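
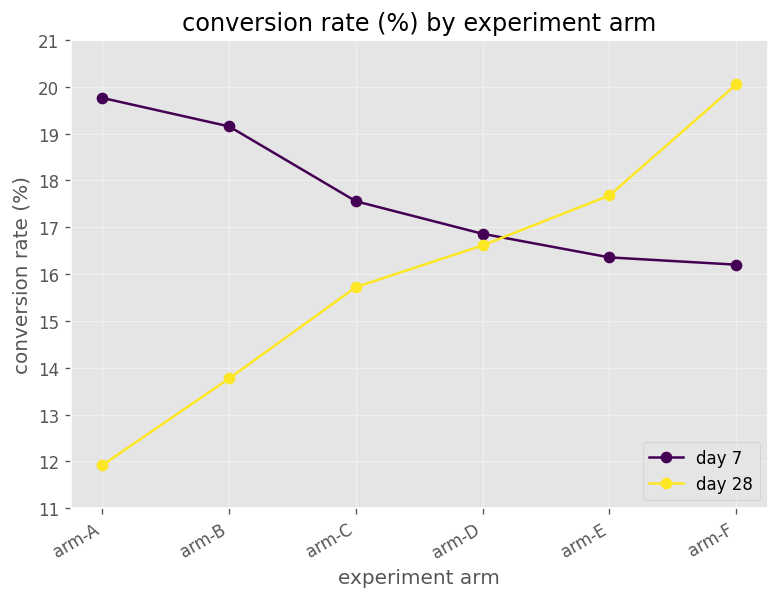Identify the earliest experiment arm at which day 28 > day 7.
arm-D: day 28 ≈ 17 vs day 7 ≈ 17 (not yet); arm-E: day 28 ≈ 18 vs day 7 ≈ 16 (first crossover).

arm-E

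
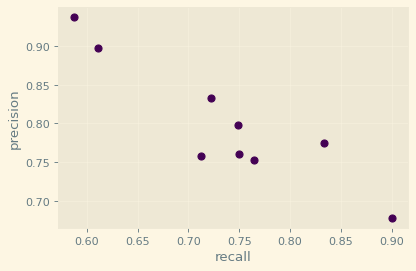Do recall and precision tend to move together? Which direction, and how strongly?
negative, strong

Points are negatively correlated; strong (|r| ≈ 0.9).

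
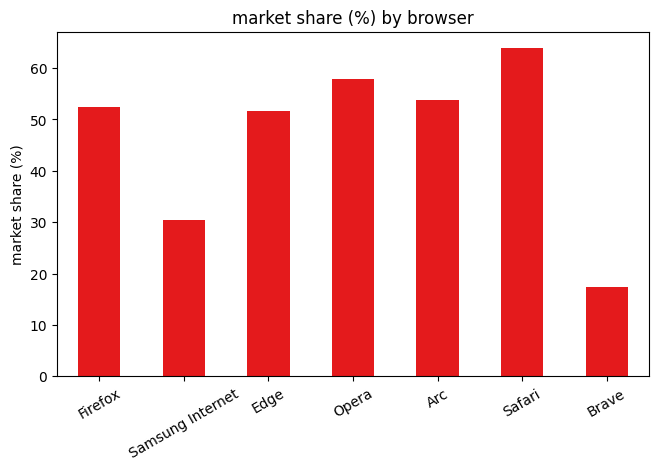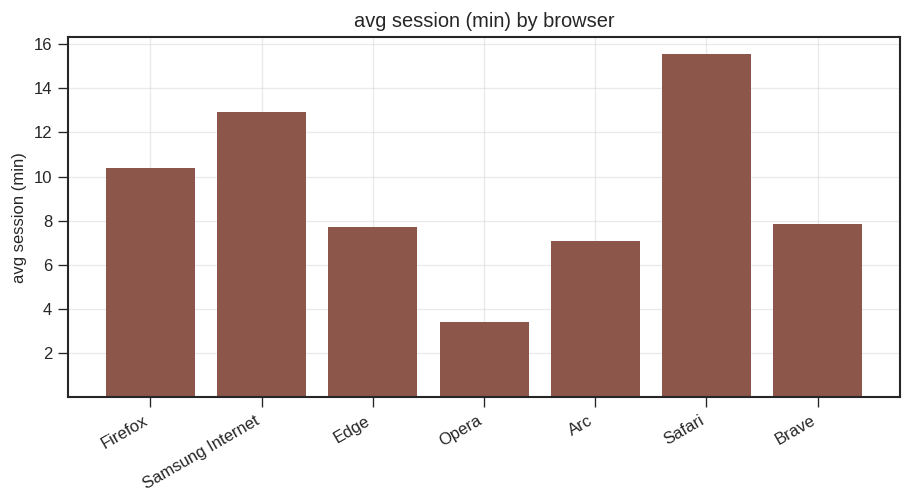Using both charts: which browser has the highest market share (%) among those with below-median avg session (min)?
Chart 2 median avg session (min) ≈ 8; below-median browsers: Edge, Opera, Arc. Among those, Opera has the highest market share (%) (≈ 60).

Opera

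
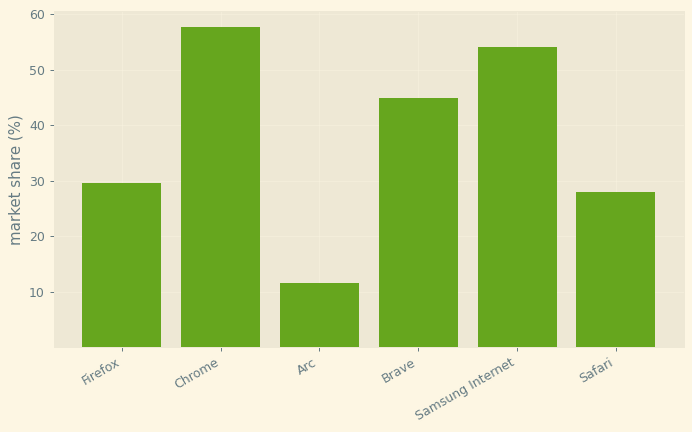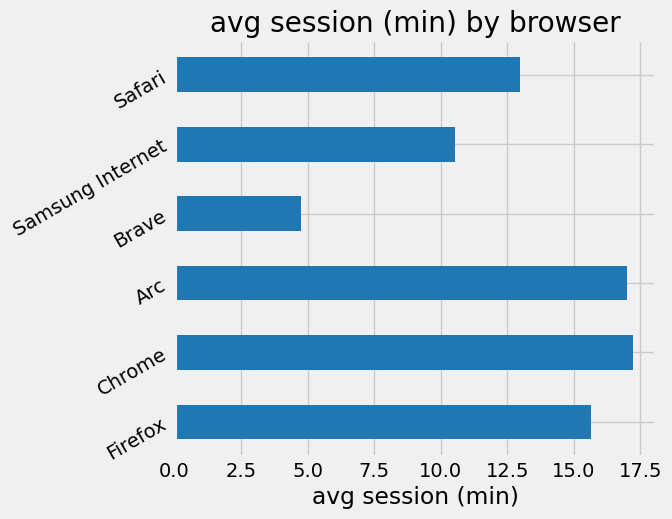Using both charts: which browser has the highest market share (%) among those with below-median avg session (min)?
Chart 2 median avg session (min) ≈ 14; below-median browsers: Brave, Samsung Internet, Safari. Among those, Samsung Internet has the highest market share (%) (≈ 50).

Samsung Internet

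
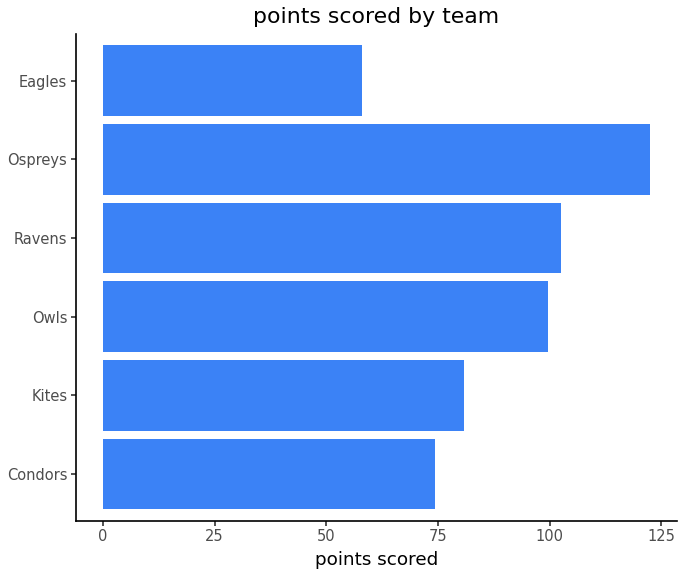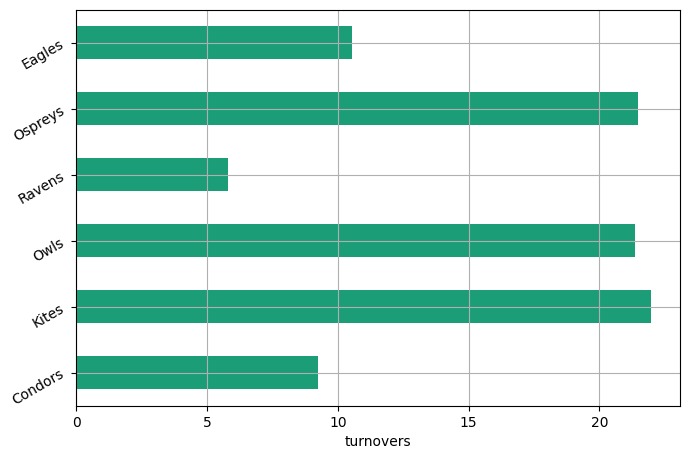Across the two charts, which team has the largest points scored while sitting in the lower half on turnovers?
Ravens

Chart 2 median turnovers ≈ 15; below-median teams: Condors, Ravens, Eagles. Among those, Ravens has the highest points scored (≈ 100).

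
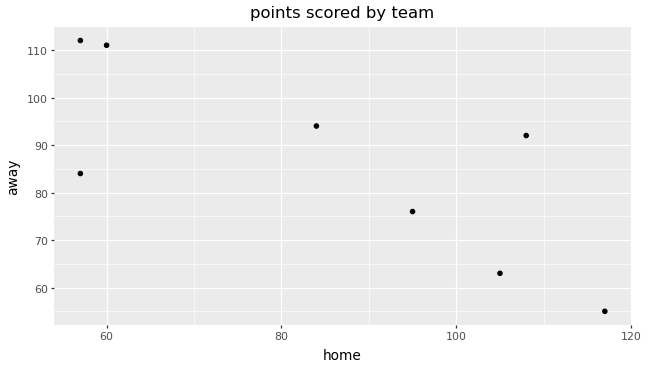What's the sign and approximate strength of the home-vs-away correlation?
Points are negatively correlated; strong (|r| ≈ 0.8).

negative, strong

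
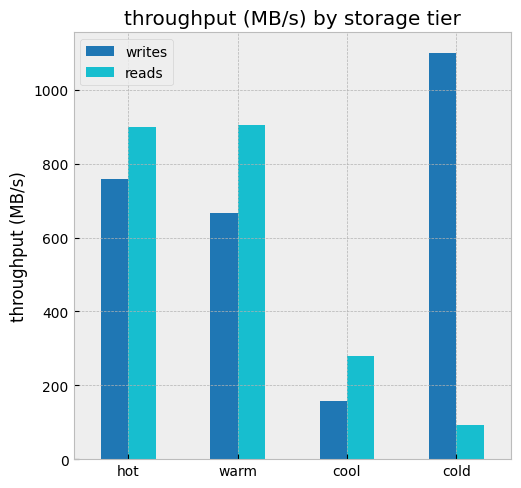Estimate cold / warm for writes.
cold ≈ 1100, warm ≈ 700; 1100/700 ≈ 1.57.

≈ 1.57×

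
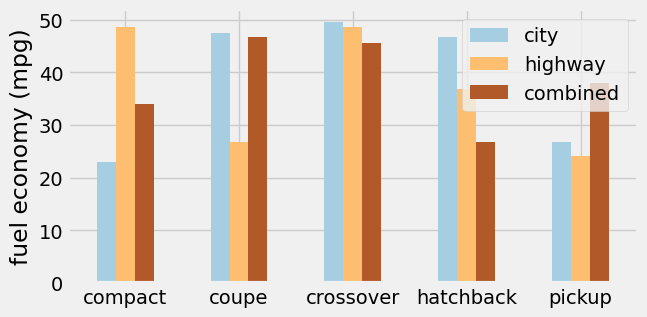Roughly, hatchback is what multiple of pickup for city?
≈ 1.8×

hatchback ≈ 45, pickup ≈ 25; 45/25 ≈ 1.8.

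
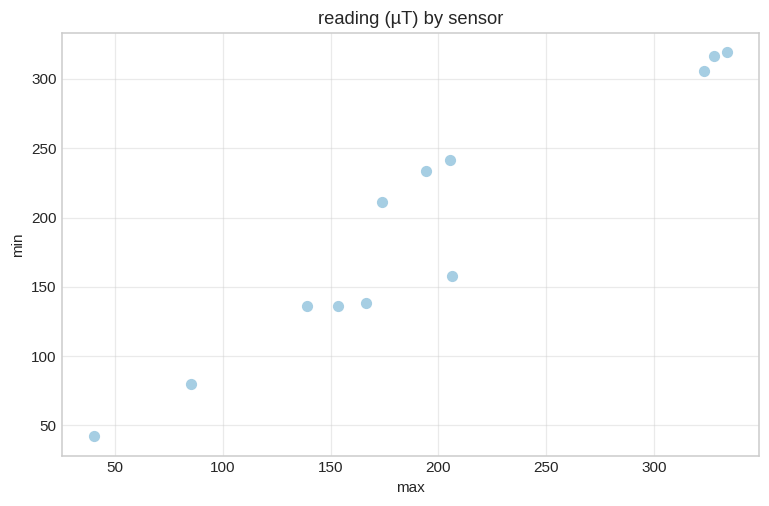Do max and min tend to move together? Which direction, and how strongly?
positive, strong

Points are positively correlated; strong (|r| ≈ 1.0).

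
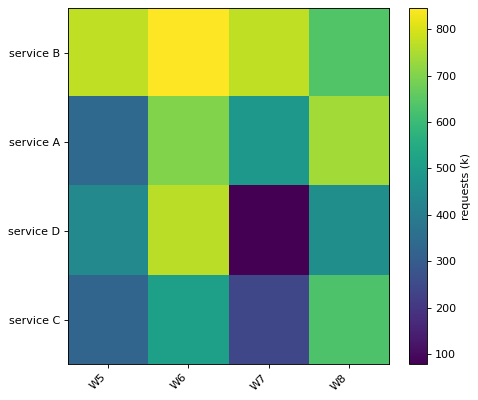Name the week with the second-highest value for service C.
Top 3 for service C: W8 ≈ 600, W6 ≈ 500, W5 ≈ 300.

W6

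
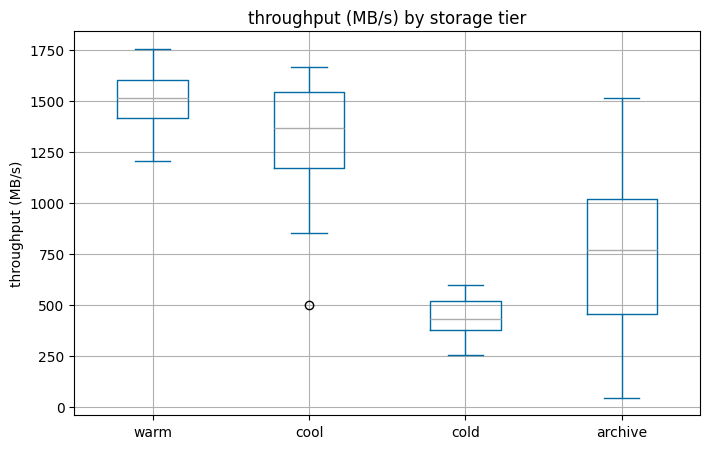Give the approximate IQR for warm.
Q3 ≈ 1600, Q1 ≈ 1400; IQR ≈ 200.

≈ 200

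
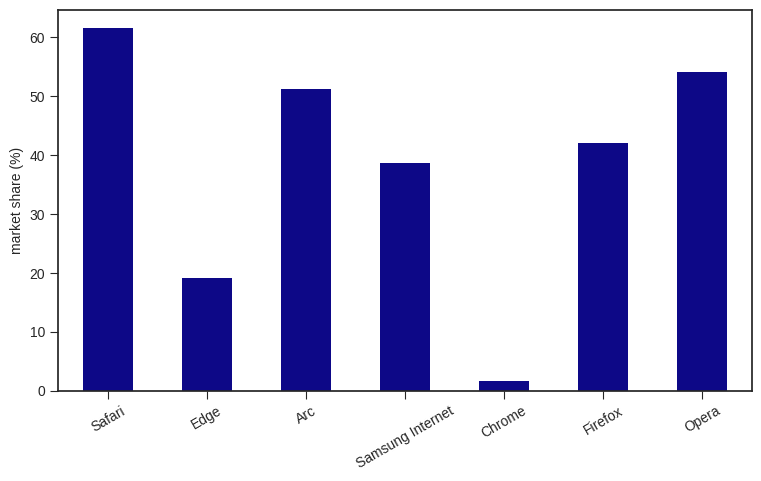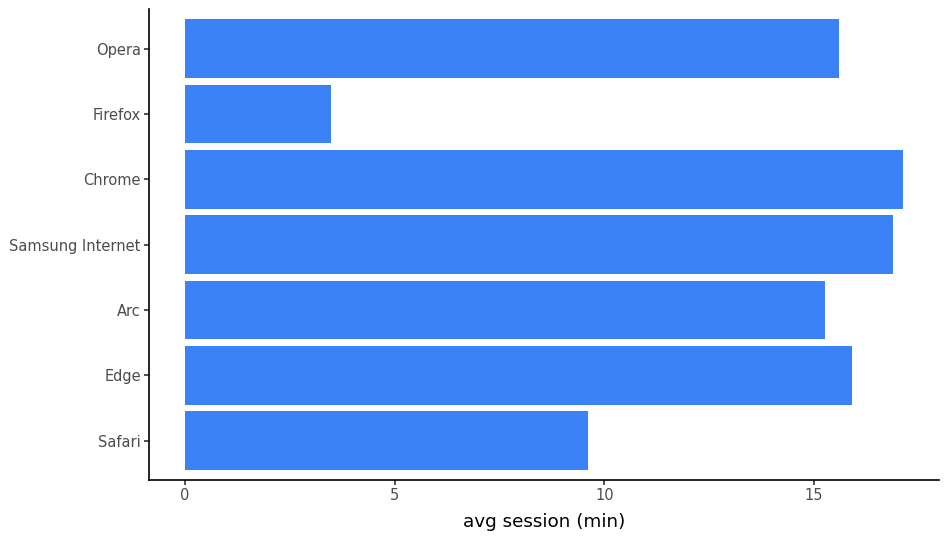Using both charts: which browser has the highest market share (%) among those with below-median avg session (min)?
Chart 2 median avg session (min) ≈ 16; below-median browsers: Safari, Arc, Firefox. Among those, Safari has the highest market share (%) (≈ 60).

Safari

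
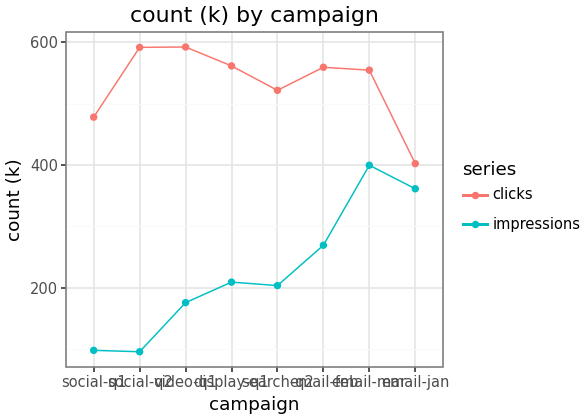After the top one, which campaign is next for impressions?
Top 3 for impressions: email-mar ≈ 400, email-jan ≈ 350, email-feb ≈ 250.

email-jan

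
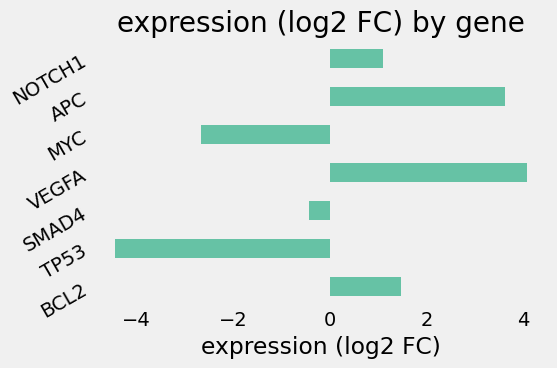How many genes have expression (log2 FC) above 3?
Above 3: VEGFA, APC.

2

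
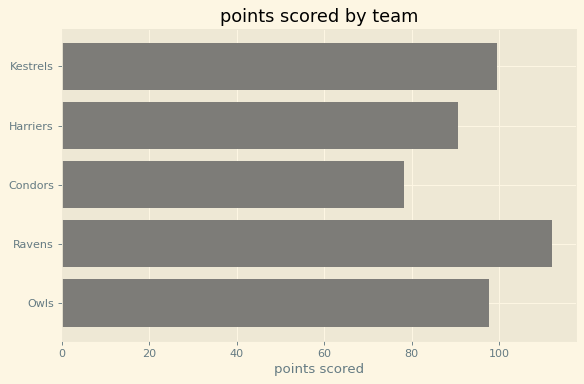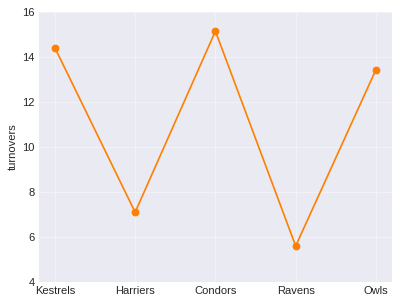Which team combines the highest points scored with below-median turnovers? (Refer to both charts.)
Ravens

Chart 2 median turnovers ≈ 14; below-median teams: Harriers, Ravens. Among those, Ravens has the highest points scored (≈ 120).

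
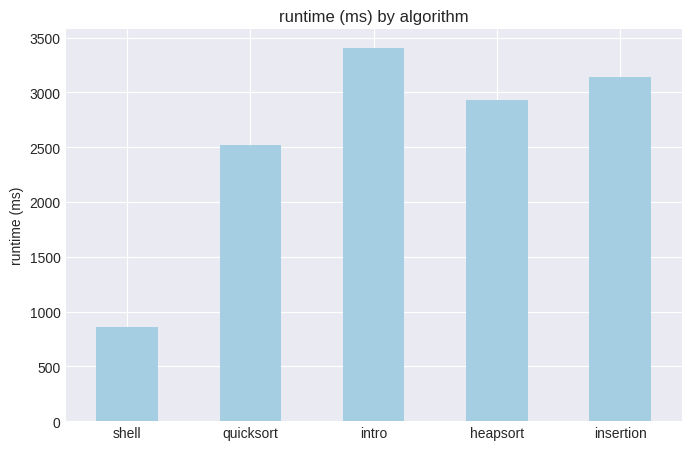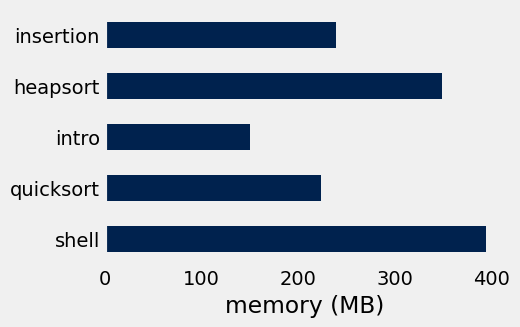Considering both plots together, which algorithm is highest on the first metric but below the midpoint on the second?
intro

Chart 2 median memory (MB) ≈ 250; below-median algorithms: quicksort, intro. Among those, intro has the highest runtime (ms) (≈ 3500).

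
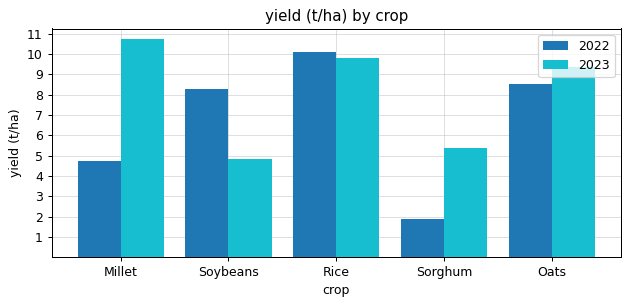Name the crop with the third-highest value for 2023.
Top 4 for 2023: Millet ≈ 11, Rice ≈ 10, Oats ≈ 9, Sorghum ≈ 5.

Oats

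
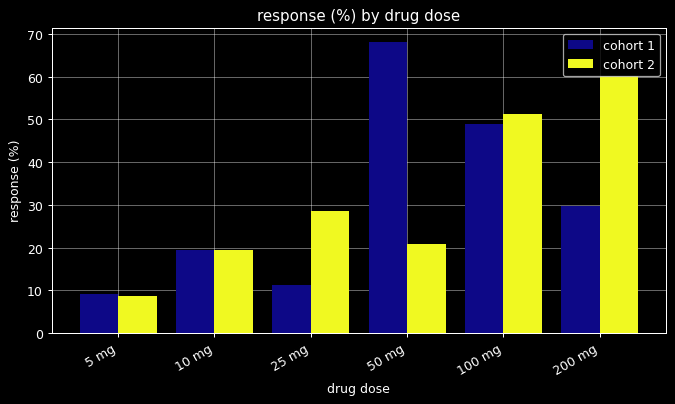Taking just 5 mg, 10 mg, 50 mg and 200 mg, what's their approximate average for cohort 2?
(10 + 20 + 20 + 60) / 4 ≈ 28.

≈ 28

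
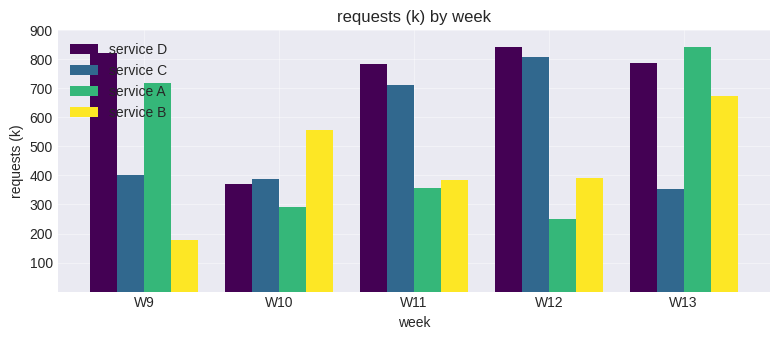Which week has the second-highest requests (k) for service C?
W11

Top 3 for service C: W12 ≈ 800, W11 ≈ 700, W9 ≈ 400.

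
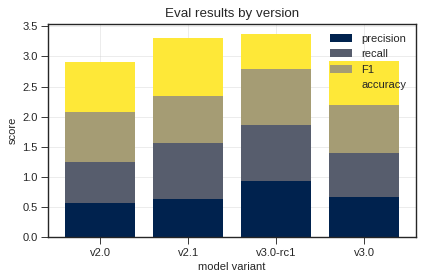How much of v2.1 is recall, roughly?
recall top ≈ 1.5, bottom ≈ 0.5; segment ≈ 1.0.

≈ 1.0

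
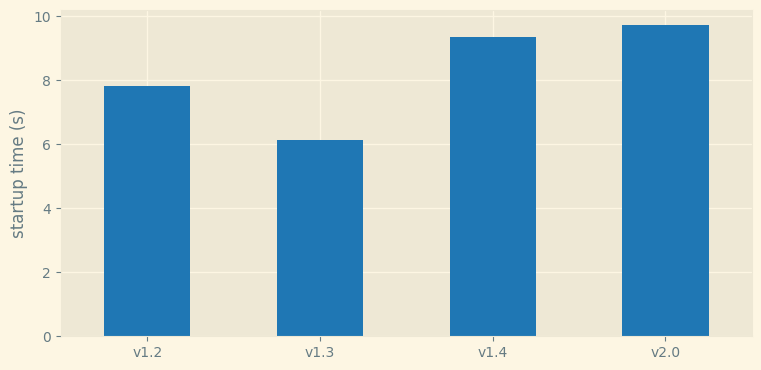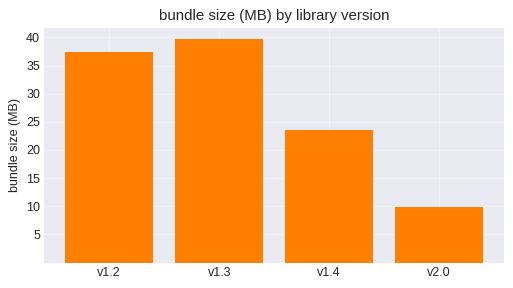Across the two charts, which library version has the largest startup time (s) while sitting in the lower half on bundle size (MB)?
v2.0

Chart 2 median bundle size (MB) ≈ 30; below-median library versions: v1.4, v2.0. Among those, v2.0 has the highest startup time (s) (≈ 10).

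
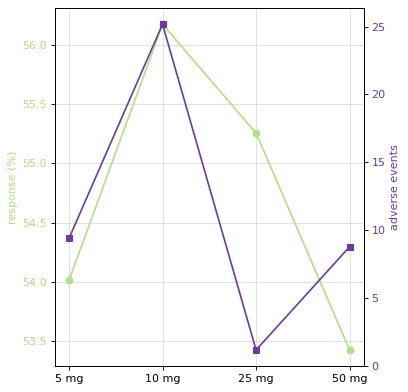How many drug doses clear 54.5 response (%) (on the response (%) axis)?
Above 54.5: 10 mg, 25 mg.

2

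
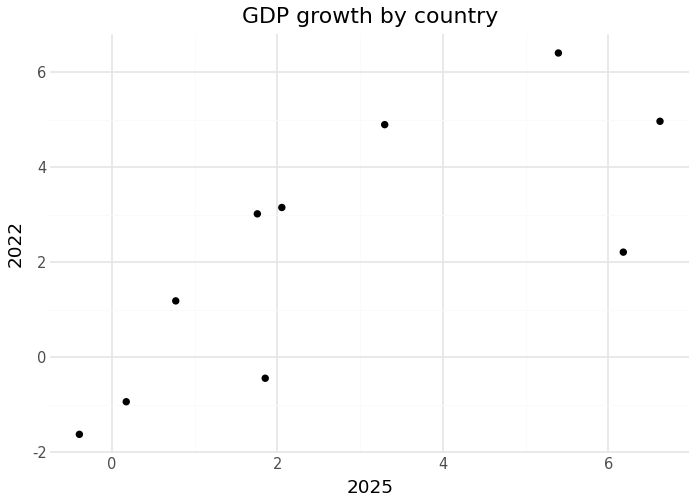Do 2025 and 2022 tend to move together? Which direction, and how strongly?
Points are positively correlated; strong (|r| ≈ 0.8).

positive, strong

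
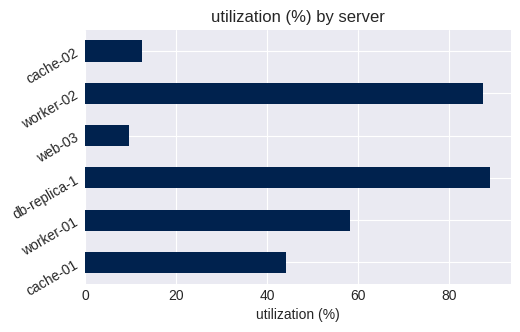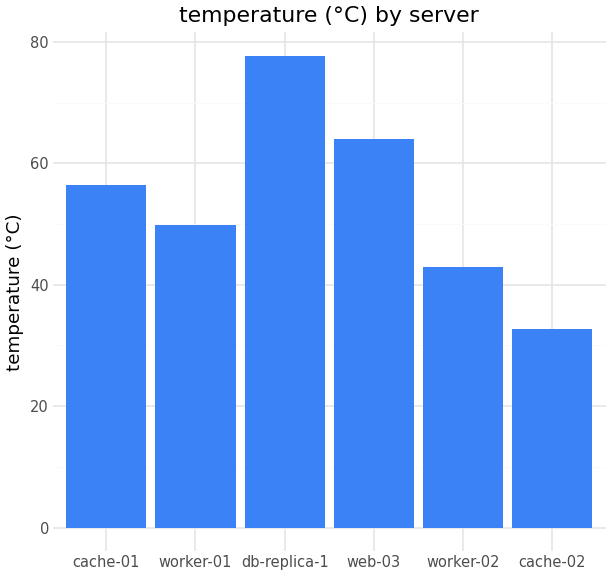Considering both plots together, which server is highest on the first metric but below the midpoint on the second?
Chart 2 median temperature (°C) ≈ 50; below-median servers: worker-01, worker-02, cache-02. Among those, worker-02 has the highest utilization (%) (≈ 90).

worker-02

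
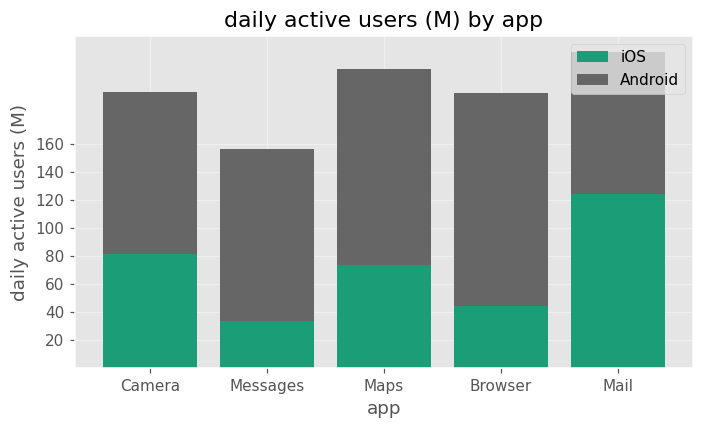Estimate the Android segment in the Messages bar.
≈ 120

Android top ≈ 160, bottom ≈ 40; segment ≈ 120.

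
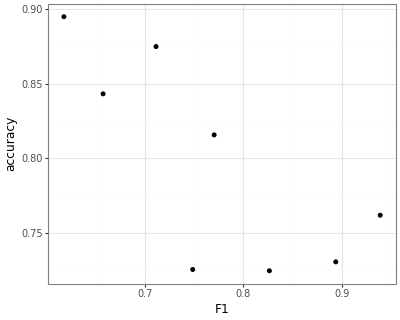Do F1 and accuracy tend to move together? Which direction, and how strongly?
negative, strong

Points are negatively correlated; strong (|r| ≈ 0.8).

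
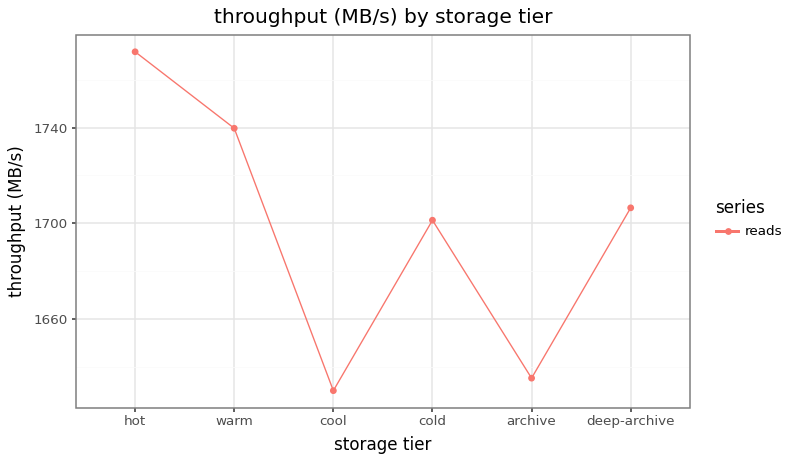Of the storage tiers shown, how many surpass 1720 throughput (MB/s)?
2

Above 1720: hot, warm.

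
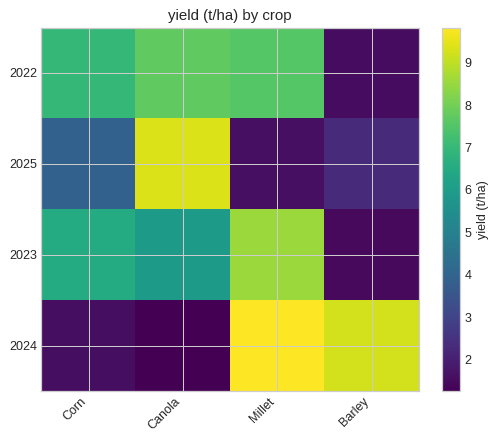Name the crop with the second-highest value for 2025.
Top 3 for 2025: Canola ≈ 9, Corn ≈ 4, Barley ≈ 2.

Corn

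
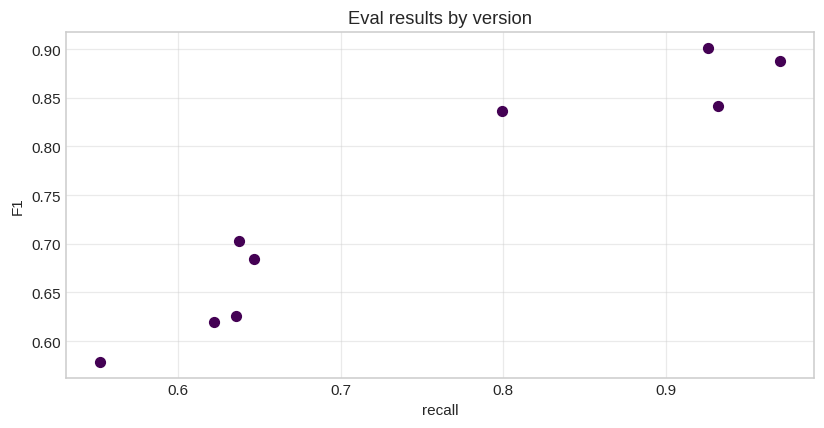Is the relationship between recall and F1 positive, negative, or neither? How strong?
positive, strong

Points are positively correlated; strong (|r| ≈ 1.0).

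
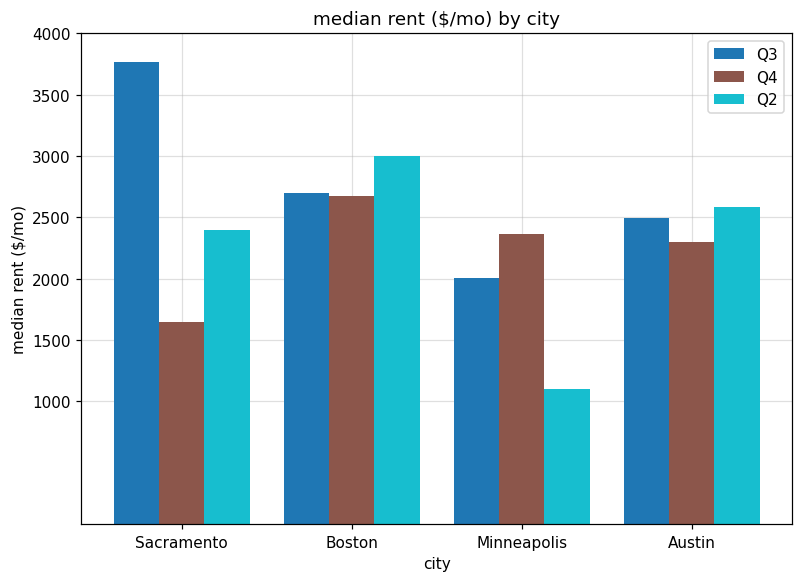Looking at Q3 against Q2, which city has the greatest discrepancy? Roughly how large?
Sacramento, ≈ 1500 $/mo

Sacramento: Q3 ≈ 4000, Q2 ≈ 2500 → gap ≈ 1500. Next-largest (Minneapolis) is only ≈ 1000.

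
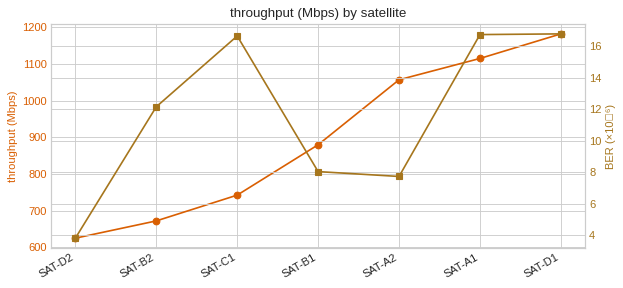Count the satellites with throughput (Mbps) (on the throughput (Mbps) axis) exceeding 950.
Above 950: SAT-A2, SAT-A1, SAT-D1.

3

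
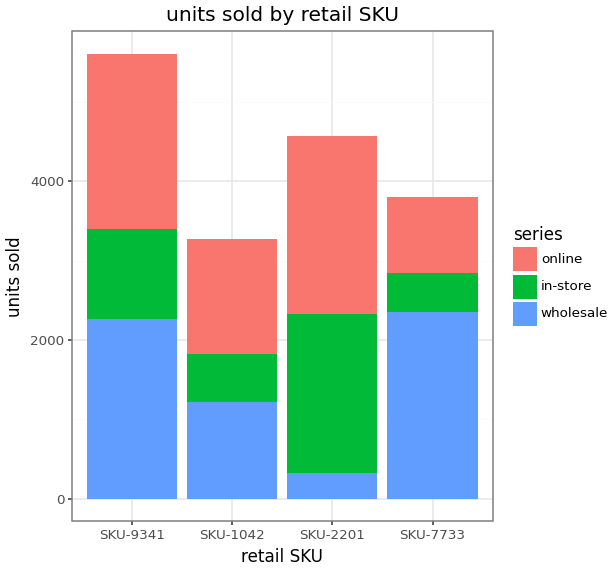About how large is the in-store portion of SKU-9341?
in-store top ≈ 3500, bottom ≈ 2500; segment ≈ 1000.

≈ 1000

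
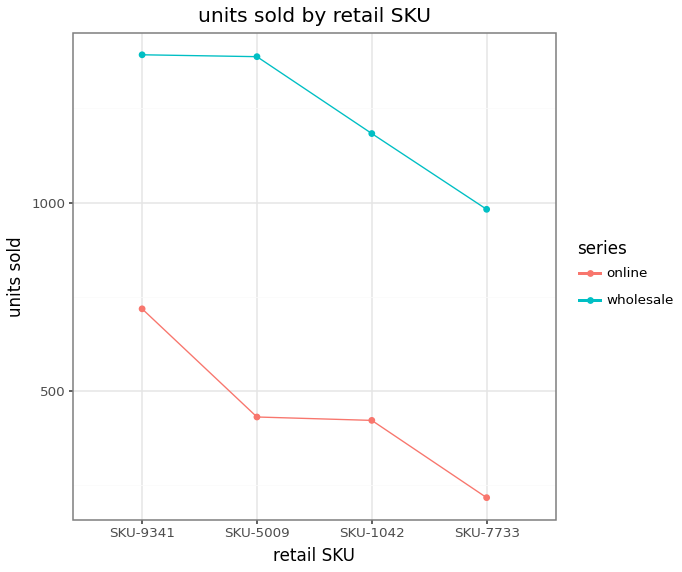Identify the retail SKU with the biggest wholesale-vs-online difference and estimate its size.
SKU-5009: wholesale ≈ 1400, online ≈ 400 → gap ≈ 1000. Next-largest (SKU-7733) is only ≈ 800.

SKU-5009, ≈ 1000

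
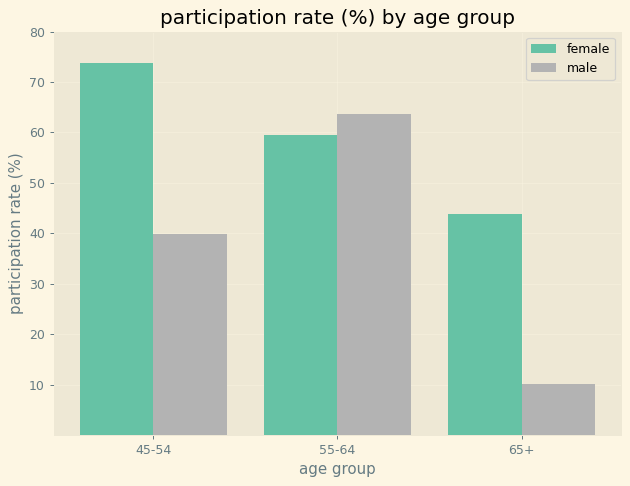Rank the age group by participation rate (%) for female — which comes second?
Top 3 for female: 45-54 ≈ 70, 55-64 ≈ 60, 65+ ≈ 40.

55-64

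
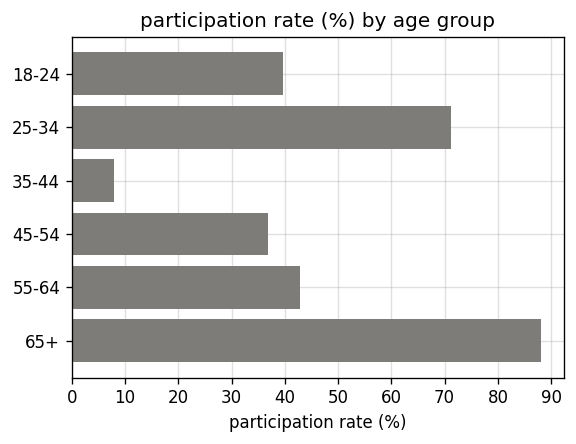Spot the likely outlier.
65+ ≈ 90; the rest sit between ≈ 10 and ≈ 70.

65+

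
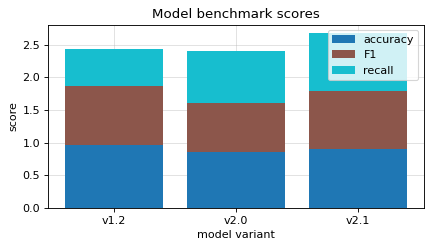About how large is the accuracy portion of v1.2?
accuracy top ≈ 1.0, bottom ≈ 0.0; segment ≈ 1.0.

≈ 1.0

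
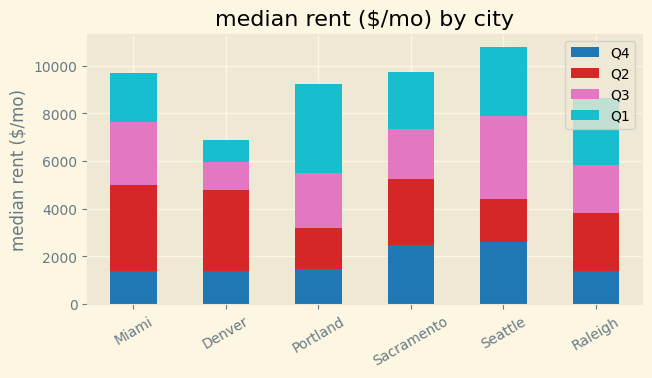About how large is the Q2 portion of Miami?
Q2 top ≈ 5000, bottom ≈ 1000; segment ≈ 4000.

≈ 4000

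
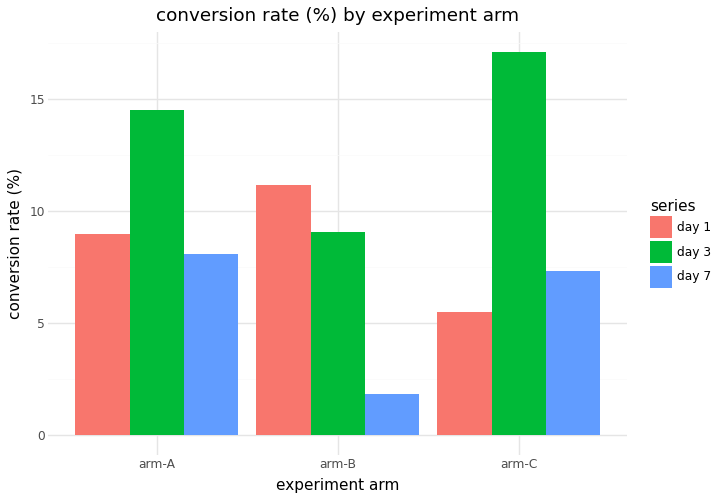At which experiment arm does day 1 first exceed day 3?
arm-A: day 1 ≈ 8 vs day 3 ≈ 14 (not yet); arm-B: day 1 ≈ 12 vs day 3 ≈ 10 (first crossover).

arm-B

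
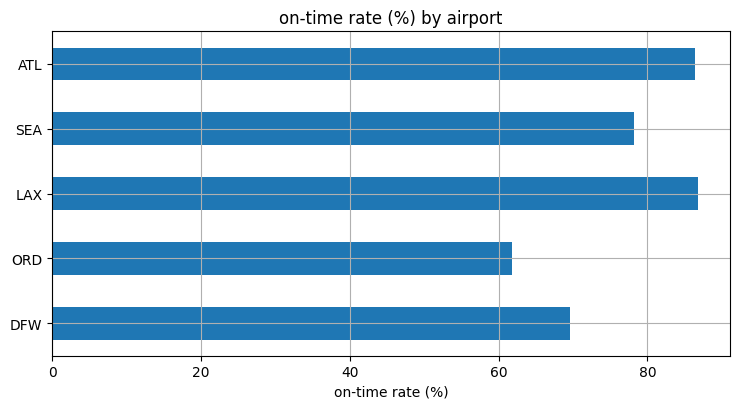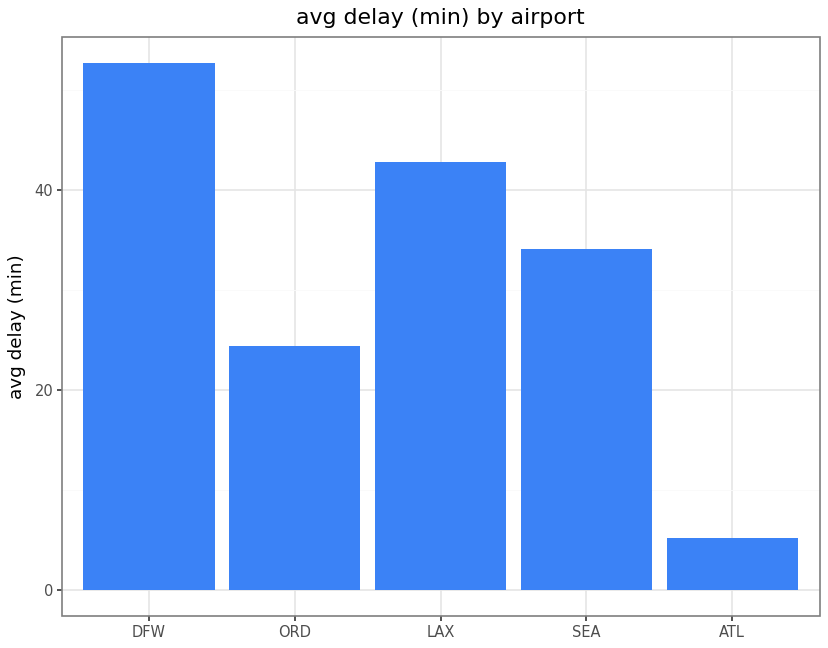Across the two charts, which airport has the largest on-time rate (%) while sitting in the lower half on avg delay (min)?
ATL

Chart 2 median avg delay (min) ≈ 35; below-median airports: ORD, ATL. Among those, ATL has the highest on-time rate (%) (≈ 90).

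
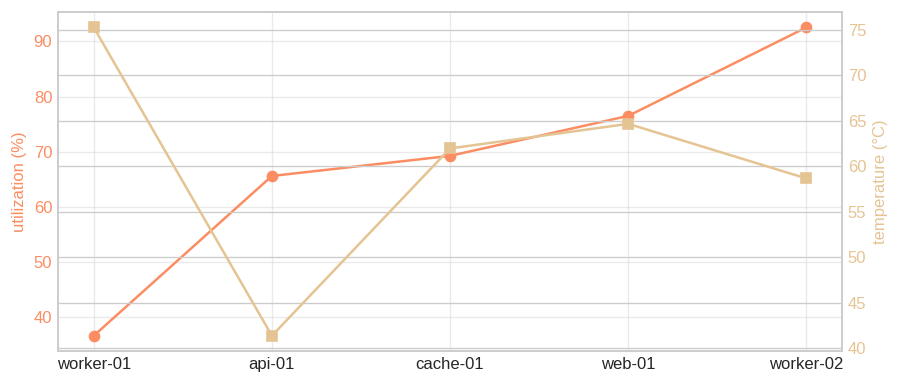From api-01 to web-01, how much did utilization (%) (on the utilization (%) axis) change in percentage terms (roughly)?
api-01 ≈ 65, web-01 ≈ 75; (75 − 65) / 65 ≈ +15.4%.

≈ +15.4%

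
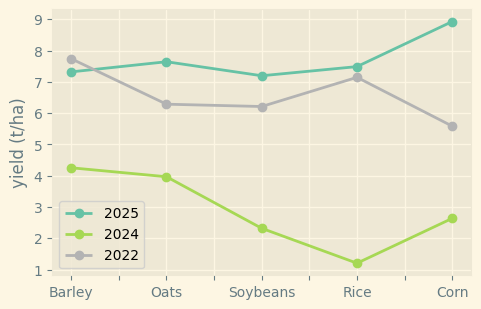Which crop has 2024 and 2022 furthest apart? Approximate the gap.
Rice, ≈ 6 t/ha

Rice: 2024 ≈ 1, 2022 ≈ 7 → gap ≈ 6. Next-largest (Soybeans) is only ≈ 4.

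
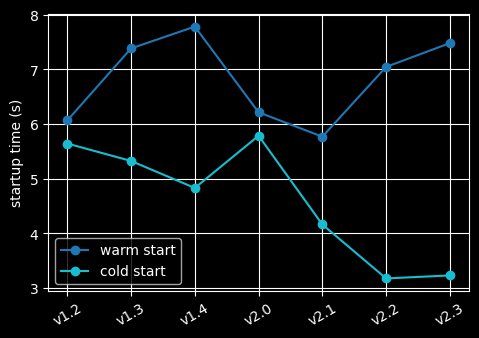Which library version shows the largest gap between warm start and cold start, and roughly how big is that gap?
v2.3, ≈ 4.5 s

v2.3: warm start ≈ 7.5, cold start ≈ 3.0 → gap ≈ 4.5. Next-largest (v2.2) is only ≈ 4.0.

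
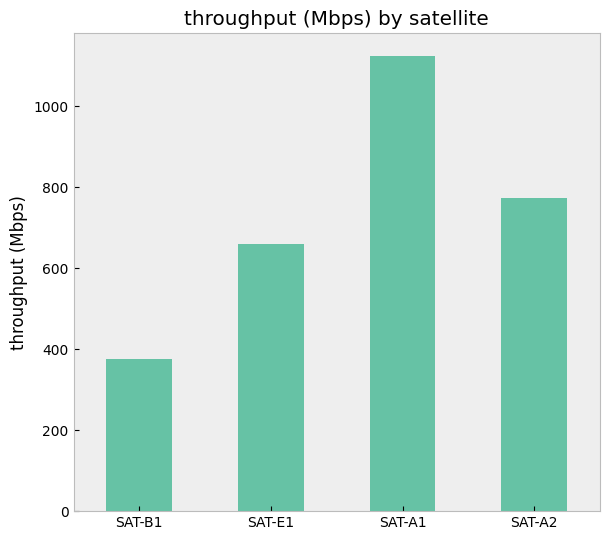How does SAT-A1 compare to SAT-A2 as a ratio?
≈ 1.38×

SAT-A1 ≈ 1100, SAT-A2 ≈ 800; 1100/800 ≈ 1.38.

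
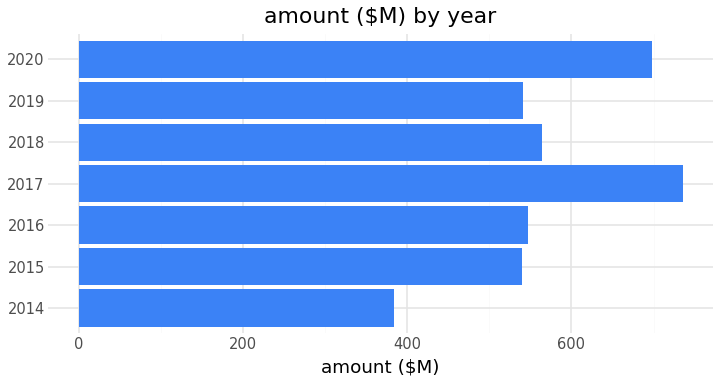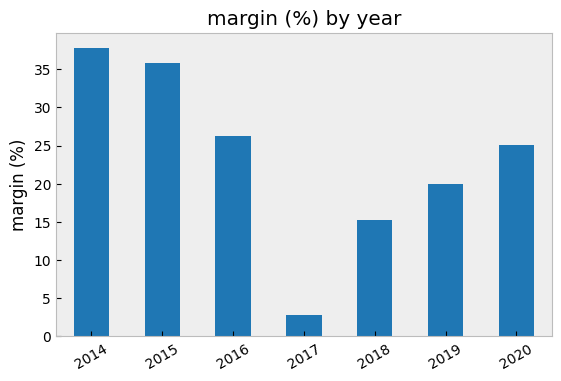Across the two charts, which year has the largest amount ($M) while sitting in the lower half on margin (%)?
2017

Chart 2 median margin (%) ≈ 25; below-median years: 2017, 2018, 2019. Among those, 2017 has the highest amount ($M) (≈ 700).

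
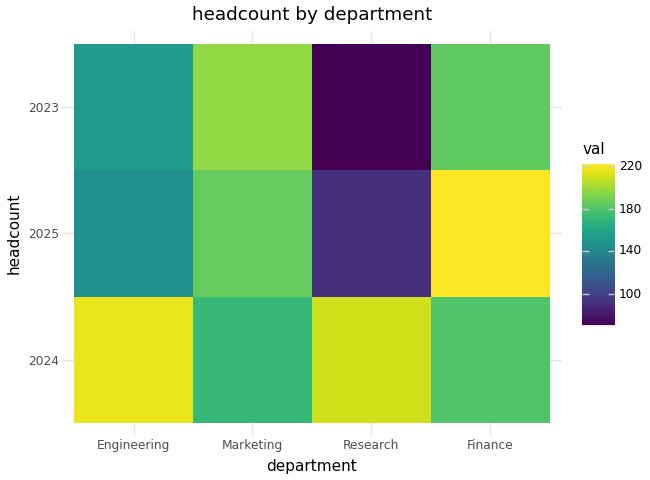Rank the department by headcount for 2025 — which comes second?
Marketing

Top 3 for 2025: Finance ≈ 220, Marketing ≈ 180, Engineering ≈ 140.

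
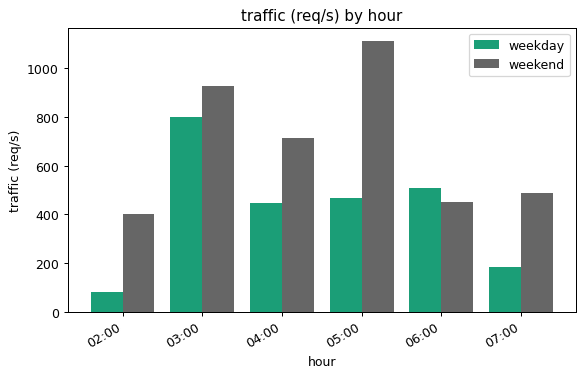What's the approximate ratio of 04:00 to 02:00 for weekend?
≈ 1.75×

04:00 ≈ 700, 02:00 ≈ 400; 700/400 ≈ 1.75.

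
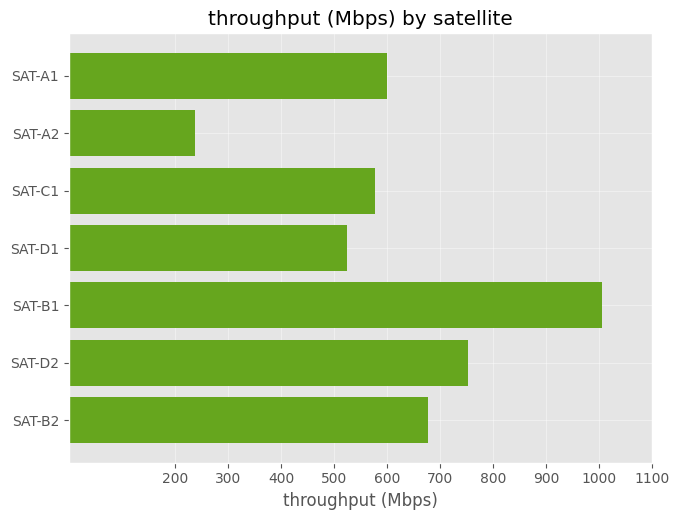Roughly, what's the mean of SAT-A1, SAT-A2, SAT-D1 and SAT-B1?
(600 + 200 + 500 + 1000) / 4 ≈ 575.

≈ 575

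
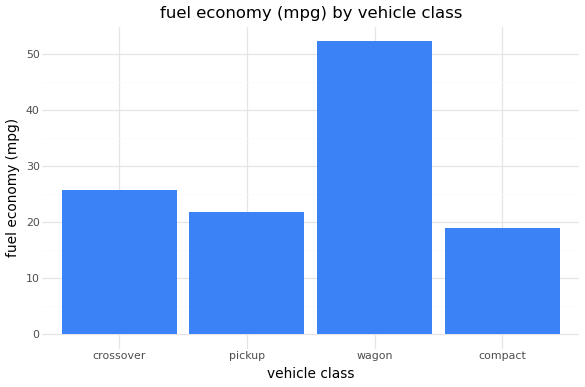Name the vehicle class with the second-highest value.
crossover

Top 3: wagon ≈ 50, crossover ≈ 25, pickup ≈ 20.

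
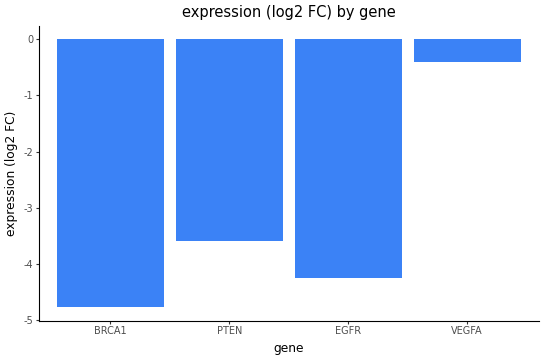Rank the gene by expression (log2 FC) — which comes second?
PTEN

Top 3: VEGFA ≈ -0.5, PTEN ≈ -3.5, EGFR ≈ -4.0.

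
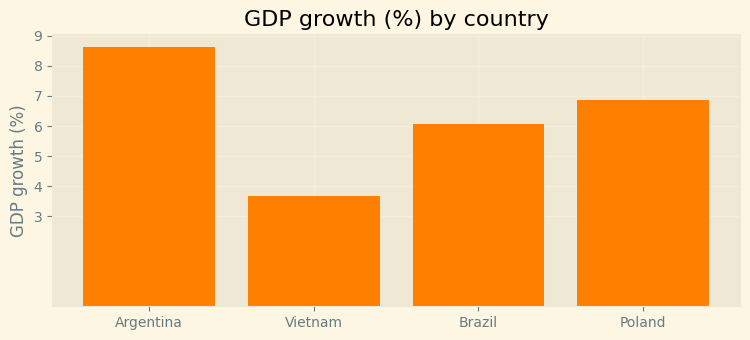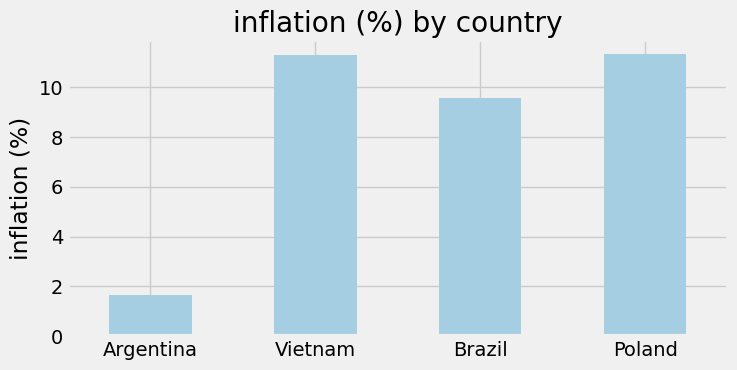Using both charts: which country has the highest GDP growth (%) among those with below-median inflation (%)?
Argentina

Chart 2 median inflation (%) ≈ 10; below-median countries: Argentina, Brazil. Among those, Argentina has the highest GDP growth (%) (≈ 9).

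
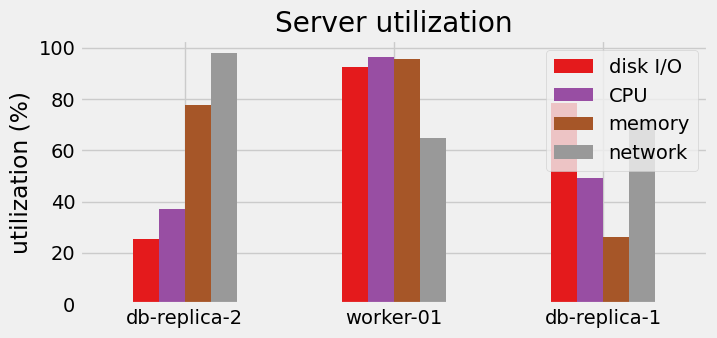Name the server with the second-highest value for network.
Top 3 for network: db-replica-2 ≈ 100, db-replica-1 ≈ 70, worker-01 ≈ 60.

db-replica-1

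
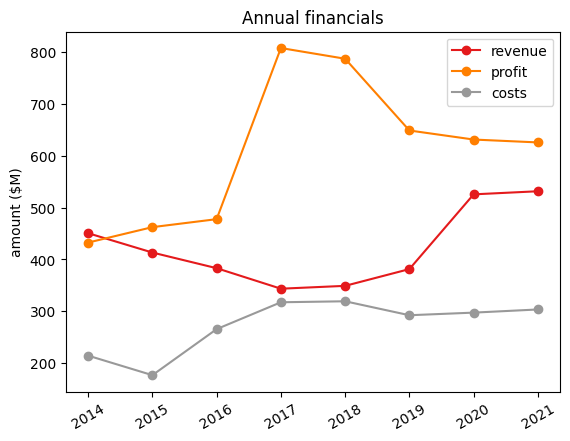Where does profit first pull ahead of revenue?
2015

2014: profit ≈ 400 vs revenue ≈ 500 (not yet); 2015: profit ≈ 500 vs revenue ≈ 400 (first crossover).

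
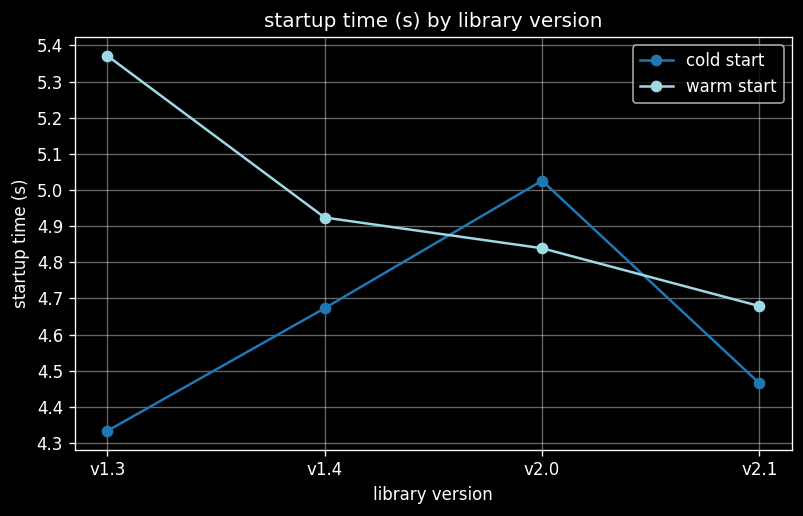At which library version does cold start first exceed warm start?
v2.0

v1.4: cold start ≈ 4.7 vs warm start ≈ 4.9 (not yet); v2.0: cold start ≈ 5.0 vs warm start ≈ 4.8 (first crossover).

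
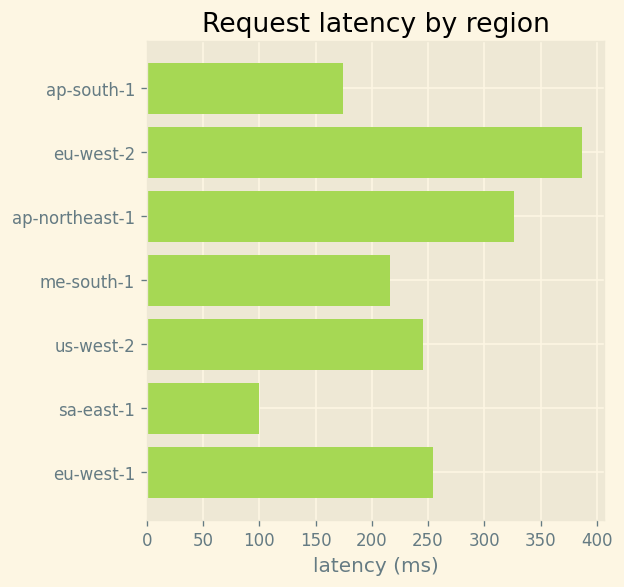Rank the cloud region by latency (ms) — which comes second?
Top 3: eu-west-2 ≈ 400, ap-northeast-1 ≈ 350, eu-west-1 ≈ 250.

ap-northeast-1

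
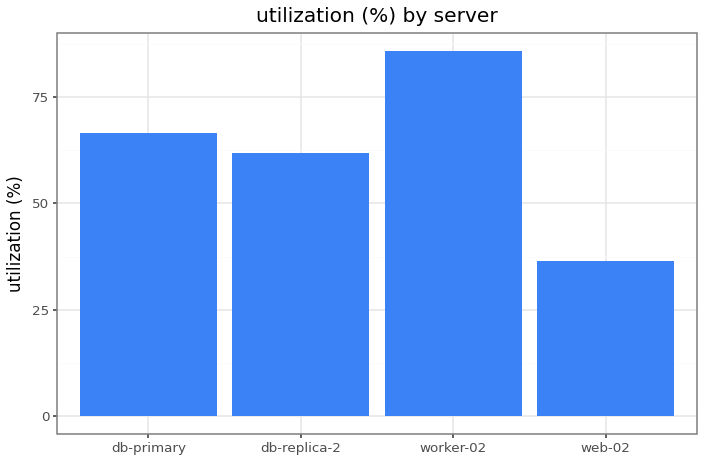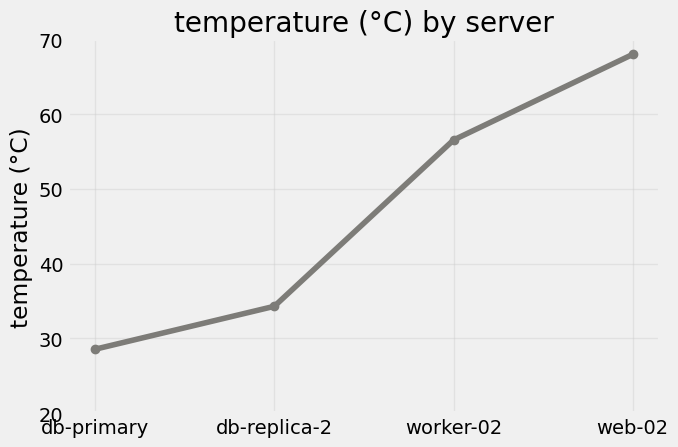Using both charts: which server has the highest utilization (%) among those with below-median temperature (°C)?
db-primary

Chart 2 median temperature (°C) ≈ 50; below-median servers: db-primary, db-replica-2. Among those, db-primary has the highest utilization (%) (≈ 70).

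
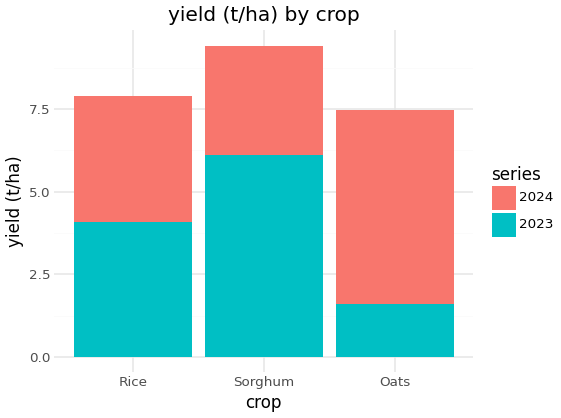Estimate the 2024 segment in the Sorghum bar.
≈ 3

2024 top ≈ 9, bottom ≈ 6; segment ≈ 3.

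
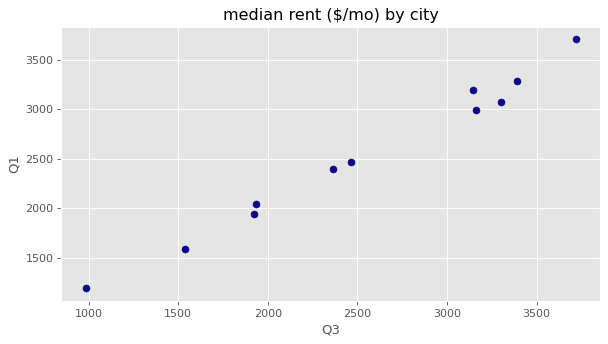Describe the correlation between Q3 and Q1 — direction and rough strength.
Points are positively correlated; strong (|r| ≈ 1.0).

positive, strong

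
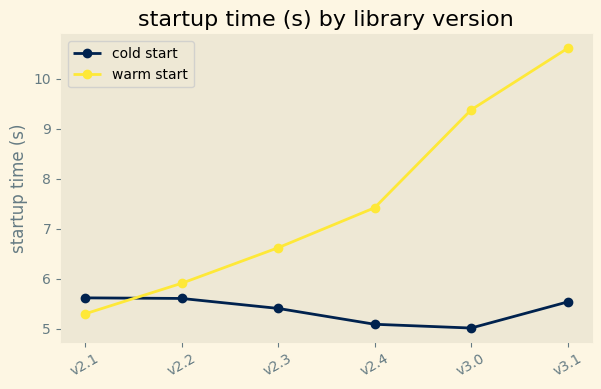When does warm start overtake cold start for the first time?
v2.1: warm start ≈ 5.5 vs cold start ≈ 5.5 (not yet); v2.2: warm start ≈ 6.0 vs cold start ≈ 5.5 (first crossover).

v2.2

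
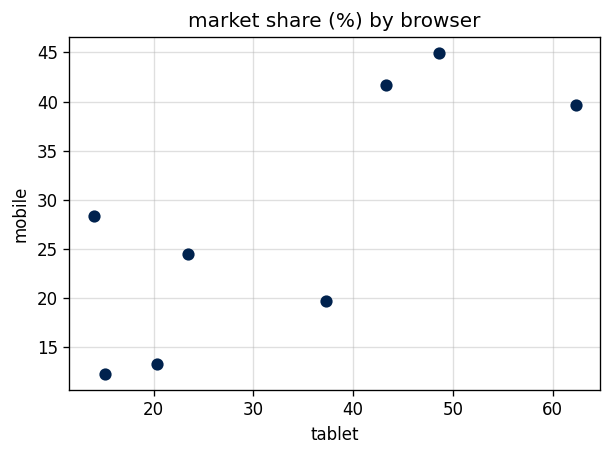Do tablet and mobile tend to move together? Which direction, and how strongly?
Points are positively correlated; strong (|r| ≈ 0.8).

positive, strong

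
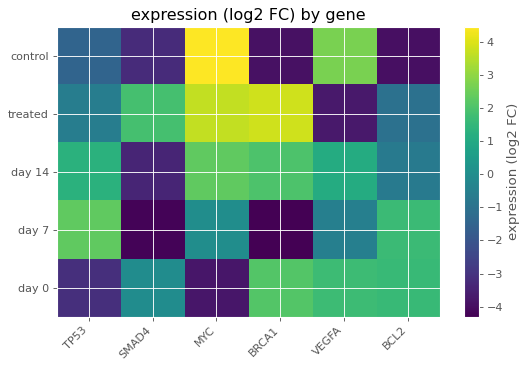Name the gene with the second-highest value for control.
VEGFA

Top 3 for control: MYC ≈ 4, VEGFA ≈ 3, TP53 ≈ -1.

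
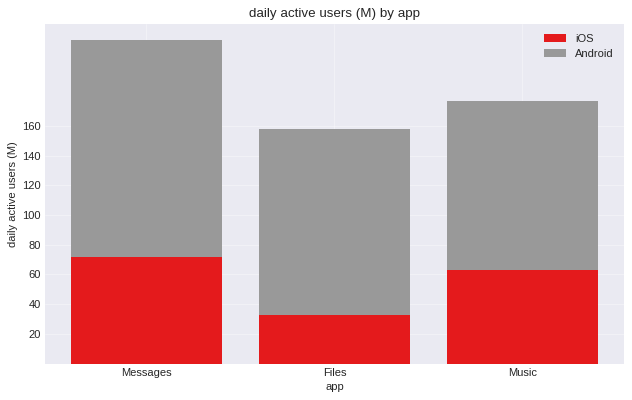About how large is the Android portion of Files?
Android top ≈ 160, bottom ≈ 40; segment ≈ 120.

≈ 120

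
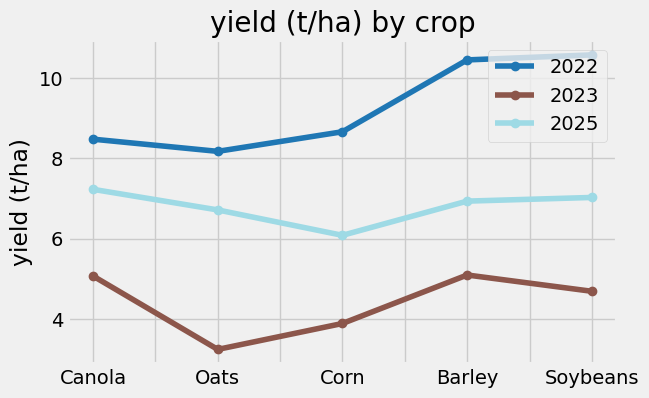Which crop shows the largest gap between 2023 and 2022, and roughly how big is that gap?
Soybeans, ≈ 6 t/ha

Soybeans: 2023 ≈ 5, 2022 ≈ 11 → gap ≈ 6. Next-largest (Barley) is only ≈ 5.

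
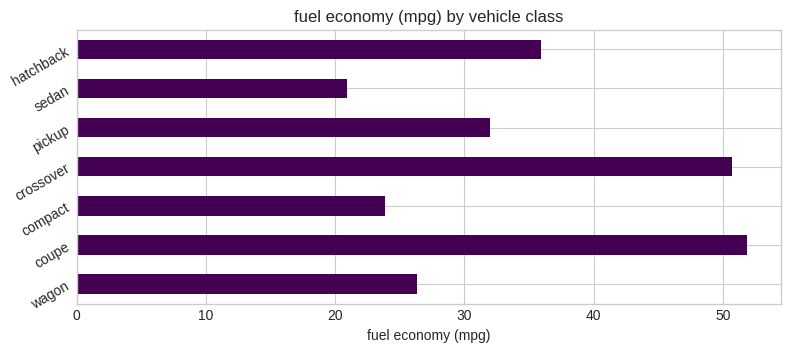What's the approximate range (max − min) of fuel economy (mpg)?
≈ 30

Max coupe ≈ 50, min sedan ≈ 20; range ≈ 30.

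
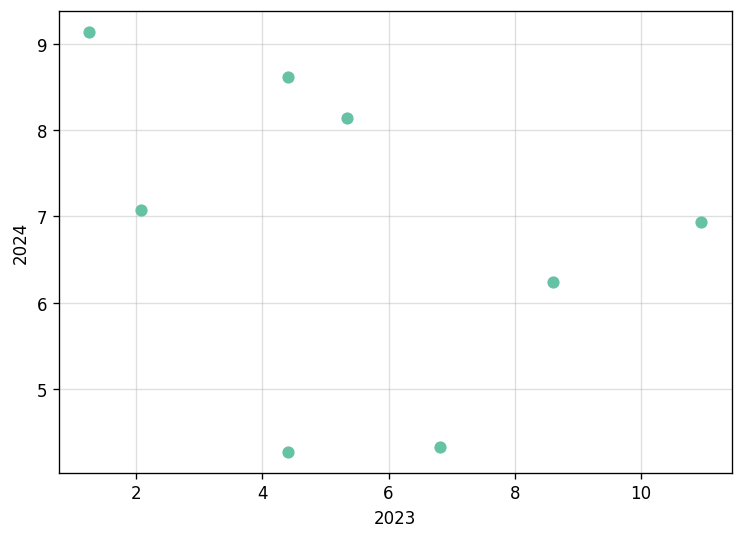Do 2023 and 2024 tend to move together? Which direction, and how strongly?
Points are negatively correlated; weak (|r| ≈ 0.3).

negative, weak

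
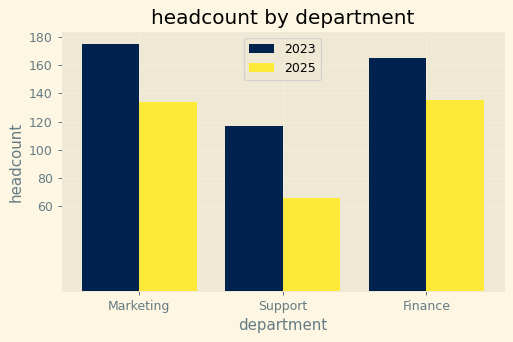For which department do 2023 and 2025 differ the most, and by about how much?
Support: 2023 ≈ 120, 2025 ≈ 60 → gap ≈ 60. Next-largest (Marketing) is only ≈ 40.

Support, ≈ 60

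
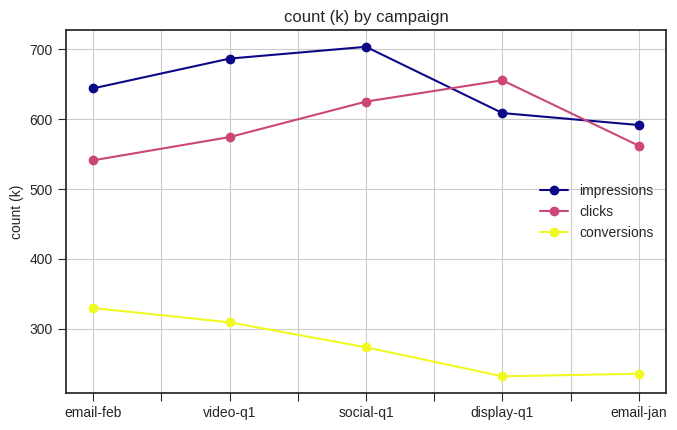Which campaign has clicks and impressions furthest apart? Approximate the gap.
video-q1, ≈ 150 k

video-q1: clicks ≈ 550, impressions ≈ 700 → gap ≈ 150. Next-largest (email-feb) is only ≈ 100.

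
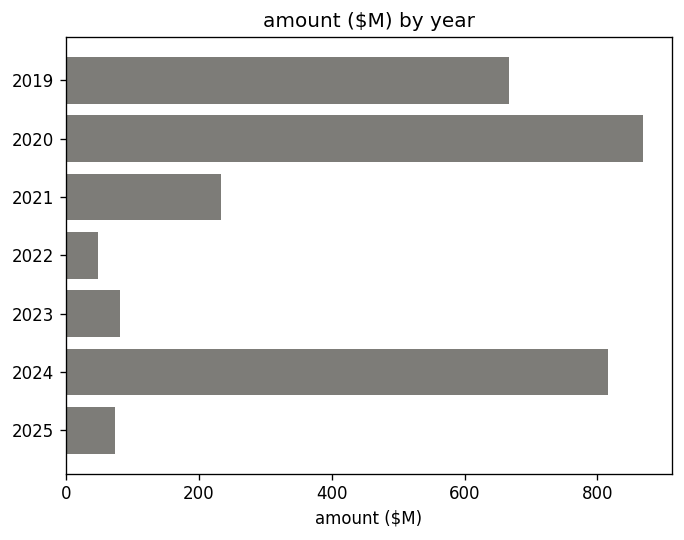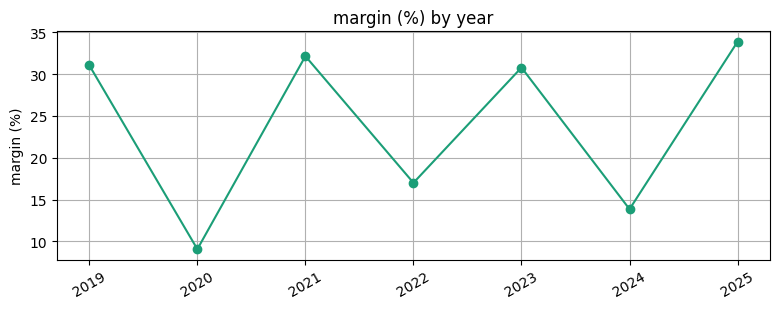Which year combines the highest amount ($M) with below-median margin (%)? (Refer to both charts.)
Chart 2 median margin (%) ≈ 30; below-median years: 2020, 2022, 2024. Among those, 2020 has the highest amount ($M) (≈ 900).

2020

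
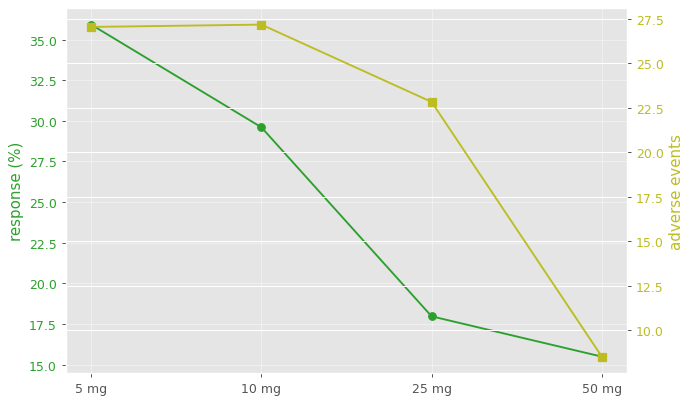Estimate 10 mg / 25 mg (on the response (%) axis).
≈ 1.67×

10 mg ≈ 30, 25 mg ≈ 18; 30/18 ≈ 1.67.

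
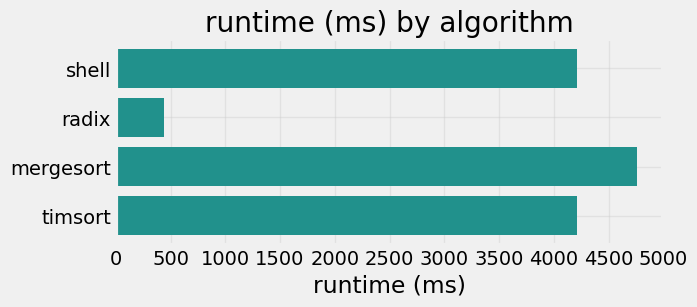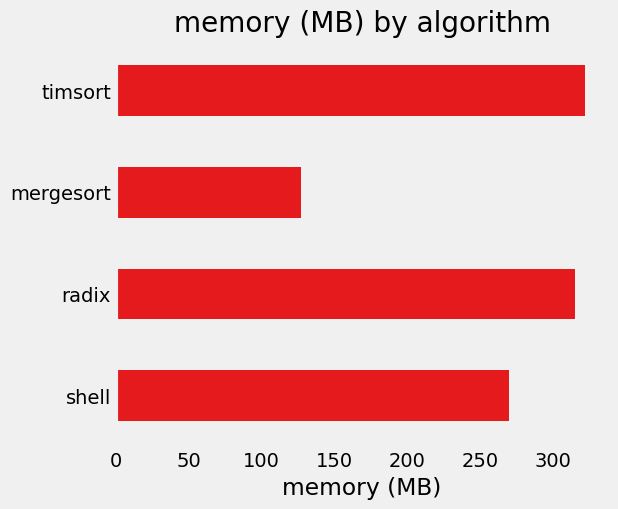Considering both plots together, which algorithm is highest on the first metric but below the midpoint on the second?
Chart 2 median memory (MB) ≈ 300; below-median algorithms: shell, mergesort. Among those, mergesort has the highest runtime (ms) (≈ 5000).

mergesort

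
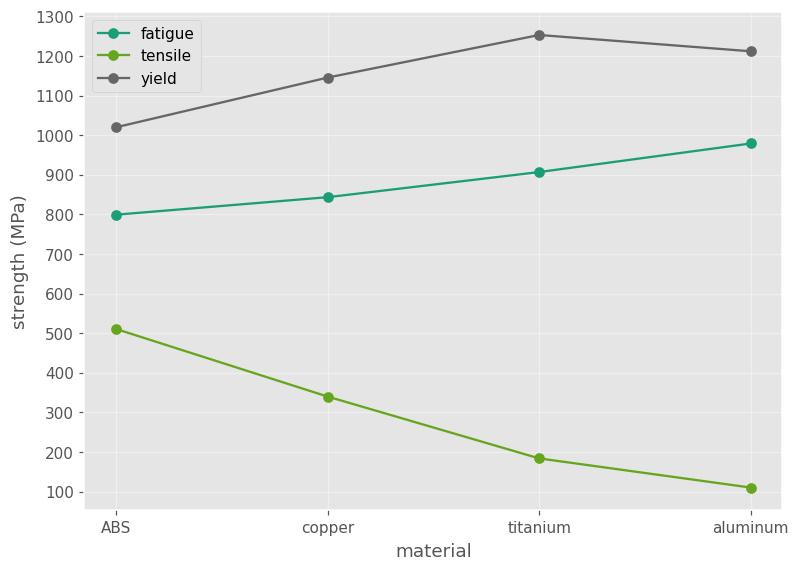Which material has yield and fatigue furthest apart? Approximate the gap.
titanium, ≈ 400 MPa

titanium: yield ≈ 1300, fatigue ≈ 900 → gap ≈ 400. Next-largest (copper) is only ≈ 300.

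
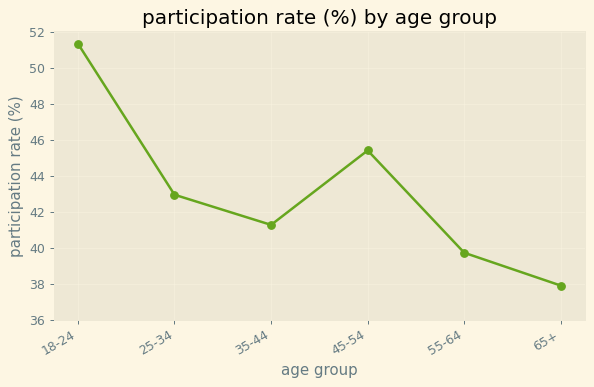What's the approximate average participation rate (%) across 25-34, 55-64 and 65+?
≈ 40

(42 + 40 + 38) / 3 ≈ 40.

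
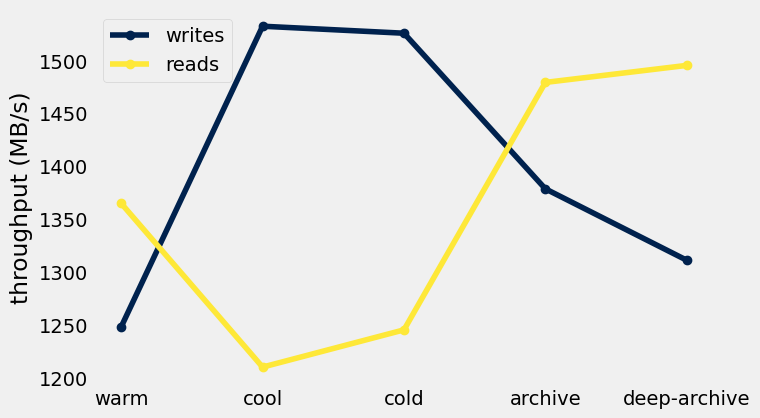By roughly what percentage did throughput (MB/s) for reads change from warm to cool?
≈ -11.1%

warm ≈ 1350, cool ≈ 1200; (1200 − 1350) / 1350 ≈ -11.1%.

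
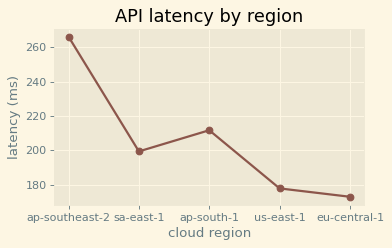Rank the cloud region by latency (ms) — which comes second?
ap-south-1

Top 3: ap-southeast-2 ≈ 270, ap-south-1 ≈ 210, sa-east-1 ≈ 200.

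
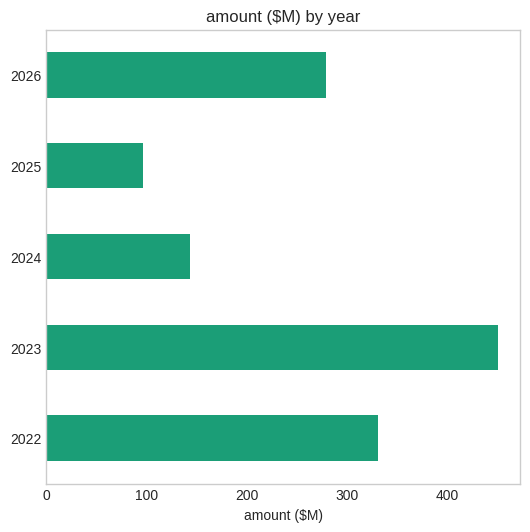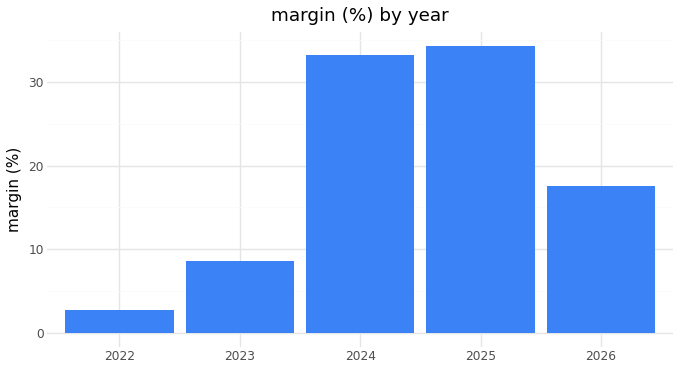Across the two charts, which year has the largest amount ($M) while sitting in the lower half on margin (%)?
2023

Chart 2 median margin (%) ≈ 20; below-median years: 2022, 2023. Among those, 2023 has the highest amount ($M) (≈ 450).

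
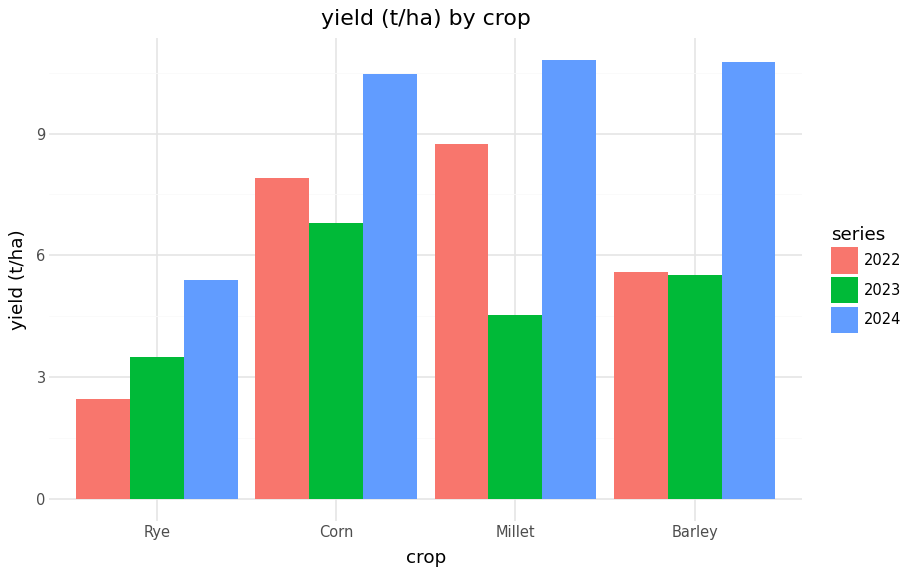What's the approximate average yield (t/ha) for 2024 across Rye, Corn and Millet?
(5 + 10 + 11) / 3 ≈ 9.

≈ 9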